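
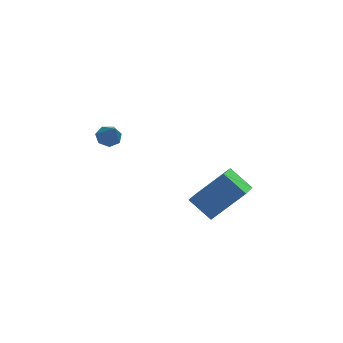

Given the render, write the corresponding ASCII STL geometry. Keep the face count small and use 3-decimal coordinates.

solid 
facet normal -0.732 -0.045 -0.679
outer loop
vertex -0.291 2.791 -1.425
vertex 0.281 4.237 -2.137
vertex 0.457 2.12 -2.187
endloop
endfacet
facet normal -0.335 -0.846 0.416
outer loop
vertex 1.819 2.203 -0.923
vertex -0.291 2.791 -1.425
vertex 0.457 2.12 -2.187
endloop
endfacet
facet normal -0.732 -0.045 -0.679
outer loop
vertex 0.457 2.12 -2.187
vertex 0.281 4.237 -2.137
vertex 1.028 3.566 -2.898
endloop
endfacet
facet normal 0.593 -0.532 -0.604
outer loop
vertex 1.028 3.566 -2.898
vertex 1.819 2.203 -0.923
vertex 0.457 2.12 -2.187
endloop
endfacet
facet normal -0.593 0.532 0.604
outer loop
vertex -0.291 2.791 -1.425
vertex 1.643 4.32 -0.873
vertex 0.281 4.237 -2.137
endloop
endfacet
facet normal -0.335 -0.845 0.417
outer loop
vertex 1.072 2.874 -0.162
vertex -0.291 2.791 -1.425
vertex 1.819 2.203 -0.923
endloop
endfacet
facet normal -0.593 0.532 0.605
outer loop
vertex 1.072 2.874 -0.162
vertex 1.643 4.32 -0.873
vertex -0.291 2.791 -1.425
endloop
endfacet
facet normal 0.335 0.845 -0.416
outer loop
vertex 0.281 4.237 -2.137
vertex 1.643 4.32 -0.873
vertex 1.028 3.566 -2.898
endloop
endfacet
facet normal 0.593 -0.532 -0.605
outer loop
vertex 2.391 3.649 -1.635
vertex 1.819 2.203 -0.923
vertex 1.028 3.566 -2.898
endloop
endfacet
facet normal 0.334 0.846 -0.416
outer loop
vertex 1.028 3.566 -2.898
vertex 1.643 4.32 -0.873
vertex 2.391 3.649 -1.635
endloop
endfacet
facet normal 0.732 0.045 0.679
outer loop
vertex 2.391 3.649 -1.635
vertex 1.072 2.874 -0.162
vertex 1.819 2.203 -0.923
endloop
endfacet
facet normal 0.732 0.045 0.679
outer loop
vertex 1.643 4.32 -0.873
vertex 1.072 2.874 -0.162
vertex 2.391 3.649 -1.635
endloop
endfacet
facet normal -0.112 0.644 -0.757
outer loop
vertex -2.967 2.418 2.362
vertex -3.344 2.65 2.615
vertex -2.845 2.751 2.627
endloop
endfacet
facet normal 0.928 -0.370 0.038
outer loop
vertex -2.967 2.418 2.362
vertex -2.845 2.751 2.627
vertex -3.216 1.91 3.485
endloop
endfacet
facet normal -0.112 0.644 -0.757
outer loop
vertex -2.845 2.751 2.627
vertex -3.344 2.65 2.615
vertex -3.098 3.008 2.883
endloop
endfacet
facet normal 0.796 0.223 0.563
outer loop
vertex -2.845 2.751 2.627
vertex -3.098 3.008 2.883
vertex -3.216 1.91 3.485
endloop
endfacet
facet normal -0.112 0.644 -0.757
outer loop
vertex -3.098 3.008 2.883
vertex -3.344 2.65 2.615
vertex -3.537 2.995 2.937
endloop
endfacet
facet normal 0.094 0.471 0.877
outer loop
vertex -3.098 3.008 2.883
vertex -3.537 2.995 2.937
vertex -3.216 1.91 3.485
endloop
endfacet
facet normal -0.112 0.644 -0.757
outer loop
vertex -3.537 2.995 2.937
vertex -3.344 2.65 2.615
vertex -3.831 2.723 2.749
endloop
endfacet
facet normal -0.645 0.184 0.742
outer loop
vertex -3.537 2.995 2.937
vertex -3.831 2.723 2.749
vertex -3.216 1.91 3.485
endloop
endfacet
facet normal -0.112 0.644 -0.757
outer loop
vertex -3.831 2.723 2.749
vertex -3.344 2.65 2.615
vertex -3.758 2.396 2.46
endloop
endfacet
facet normal -0.869 -0.423 0.259
outer loop
vertex -3.831 2.723 2.749
vertex -3.758 2.396 2.46
vertex -3.216 1.91 3.485
endloop
endfacet
facet normal -0.112 0.645 -0.756
outer loop
vertex -3.758 2.396 2.46
vertex -3.344 2.65 2.615
vertex -3.374 2.26 2.287
endloop
endfacet
facet normal -0.408 -0.889 -0.206
outer loop
vertex -3.758 2.396 2.46
vertex -3.374 2.26 2.287
vertex -3.216 1.91 3.485
endloop
endfacet
facet normal -0.111 0.645 -0.756
outer loop
vertex -3.374 2.26 2.287
vertex -3.344 2.65 2.615
vertex -2.967 2.418 2.362
endloop
endfacet
facet normal 0.393 -0.867 -0.305
outer loop
vertex -3.374 2.26 2.287
vertex -2.967 2.418 2.362
vertex -3.216 1.91 3.485
endloop
endfacet

endsolid


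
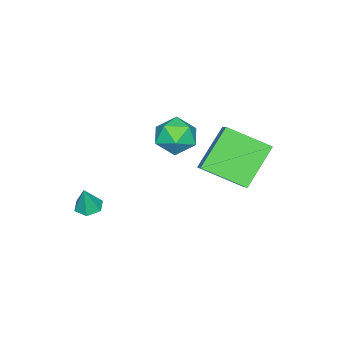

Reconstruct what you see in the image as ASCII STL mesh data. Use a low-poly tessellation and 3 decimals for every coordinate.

solid 
facet normal -0.274 -0.014 -0.962
outer loop
vertex 2.189 -0.601 -4.582
vertex 1.755 -0.267 -4.463
vertex 2.249 -0.045 -4.607
endloop
endfacet
facet normal 0.986 -0.101 0.131
outer loop
vertex 2.189 -0.601 -4.582
vertex 2.249 -0.045 -4.607
vertex 2.065 -0.253 -3.377
endloop
endfacet
facet normal -0.274 -0.014 -0.962
outer loop
vertex 2.249 -0.045 -4.607
vertex 1.755 -0.267 -4.463
vertex 1.815 0.289 -4.488
endloop
endfacet
facet normal 0.632 0.743 0.220
outer loop
vertex 2.249 -0.045 -4.607
vertex 1.815 0.289 -4.488
vertex 2.065 -0.253 -3.377
endloop
endfacet
facet normal -0.275 -0.014 -0.961
outer loop
vertex 1.815 0.289 -4.488
vertex 1.755 -0.267 -4.463
vertex 1.322 0.067 -4.344
endloop
endfacet
facet normal -0.245 0.848 0.469
outer loop
vertex 1.815 0.289 -4.488
vertex 1.322 0.067 -4.344
vertex 2.065 -0.253 -3.377
endloop
endfacet
facet normal -0.274 -0.012 -0.962
outer loop
vertex 1.322 0.067 -4.344
vertex 1.755 -0.267 -4.463
vertex 1.262 -0.49 -4.32
endloop
endfacet
facet normal -0.770 0.110 0.628
outer loop
vertex 1.322 0.067 -4.344
vertex 1.262 -0.49 -4.32
vertex 2.065 -0.253 -3.377
endloop
endfacet
facet normal -0.273 -0.013 -0.962
outer loop
vertex 1.262 -0.49 -4.32
vertex 1.755 -0.267 -4.463
vertex 1.696 -0.823 -4.439
endloop
endfacet
facet normal -0.415 -0.734 0.538
outer loop
vertex 1.262 -0.49 -4.32
vertex 1.696 -0.823 -4.439
vertex 2.065 -0.253 -3.377
endloop
endfacet
facet normal -0.273 -0.013 -0.962
outer loop
vertex 1.696 -0.823 -4.439
vertex 1.755 -0.267 -4.463
vertex 2.189 -0.601 -4.582
endloop
endfacet
facet normal 0.462 -0.838 0.290
outer loop
vertex 1.696 -0.823 -4.439
vertex 2.189 -0.601 -4.582
vertex 2.065 -0.253 -3.377
endloop
endfacet
facet normal -0.656 -0.500 -0.565
outer loop
vertex -1.89 2.2 -3.747
vertex -3.345 2.457 -2.283
vertex -2.437 3.862 -4.584
endloop
endfacet
facet normal 0.700 -0.124 -0.703
outer loop
vertex -1.755 4.383 -3.997
vertex -1.89 2.2 -3.747
vertex -2.437 3.862 -4.584
endloop
endfacet
facet normal -0.656 -0.500 -0.565
outer loop
vertex -2.437 3.862 -4.584
vertex -3.345 2.457 -2.283
vertex -3.893 4.12 -3.12
endloop
endfacet
facet normal -0.283 0.857 -0.432
outer loop
vertex -3.893 4.12 -3.12
vertex -1.755 4.383 -3.997
vertex -2.437 3.862 -4.584
endloop
endfacet
facet normal 0.283 -0.857 0.432
outer loop
vertex -1.89 2.2 -3.747
vertex -2.663 2.978 -1.696
vertex -3.345 2.457 -2.283
endloop
endfacet
facet normal 0.699 -0.124 -0.704
outer loop
vertex -1.207 2.72 -3.16
vertex -1.89 2.2 -3.747
vertex -1.755 4.383 -3.997
endloop
endfacet
facet normal 0.282 -0.857 0.431
outer loop
vertex -1.207 2.72 -3.16
vertex -2.663 2.978 -1.696
vertex -1.89 2.2 -3.747
endloop
endfacet
facet normal -0.700 0.123 0.704
outer loop
vertex -3.345 2.457 -2.283
vertex -2.663 2.978 -1.696
vertex -3.893 4.12 -3.12
endloop
endfacet
facet normal -0.282 0.857 -0.431
outer loop
vertex -3.21 4.64 -2.533
vertex -1.755 4.383 -3.997
vertex -3.893 4.12 -3.12
endloop
endfacet
facet normal -0.699 0.124 0.704
outer loop
vertex -3.893 4.12 -3.12
vertex -2.663 2.978 -1.696
vertex -3.21 4.64 -2.533
endloop
endfacet
facet normal 0.656 0.500 0.565
outer loop
vertex -3.21 4.64 -2.533
vertex -1.207 2.72 -3.16
vertex -1.755 4.383 -3.997
endloop
endfacet
facet normal 0.656 0.500 0.565
outer loop
vertex -2.663 2.978 -1.696
vertex -1.207 2.72 -3.16
vertex -3.21 4.64 -2.533
endloop
endfacet
facet normal -0.611 0.354 0.708
outer loop
vertex -3.68 1.14 -3.03
vertex -3.419 0.437 -2.453
vertex -2.941 1.254 -2.449
endloop
endfacet
facet normal -0.367 0.882 0.294
outer loop
vertex -3.68 1.14 -3.03
vertex -2.941 1.254 -2.449
vertex -2.896 1.57 -3.34
endloop
endfacet
facet normal -0.556 0.740 -0.379
outer loop
vertex -3.68 1.14 -3.03
vertex -2.896 1.57 -3.34
vertex -3.346 0.948 -3.894
endloop
endfacet
facet normal -0.916 0.124 -0.382
outer loop
vertex -3.68 1.14 -3.03
vertex -3.346 0.948 -3.894
vertex -3.669 0.248 -3.346
endloop
endfacet
facet normal -0.950 -0.115 0.290
outer loop
vertex -3.68 1.14 -3.03
vertex -3.669 0.248 -3.346
vertex -3.419 0.437 -2.453
endloop
endfacet
facet normal 0.346 0.879 0.329
outer loop
vertex -2.896 1.57 -3.34
vertex -2.941 1.254 -2.449
vertex -2.151 1.132 -2.954
endloop
endfacet
facet normal -0.050 0.024 0.998
outer loop
vertex -2.941 1.254 -2.449
vertex -3.419 0.437 -2.453
vertex -2.474 0.432 -2.406
endloop
endfacet
facet normal -0.598 -0.733 0.323
outer loop
vertex -3.419 0.437 -2.453
vertex -3.669 0.248 -3.346
vertex -2.924 -0.19 -2.96
endloop
endfacet
facet normal -0.542 -0.348 -0.765
outer loop
vertex -3.669 0.248 -3.346
vertex -3.346 0.948 -3.894
vertex -2.879 0.126 -3.851
endloop
endfacet
facet normal 0.041 0.648 -0.761
outer loop
vertex -3.346 0.948 -3.894
vertex -2.896 1.57 -3.34
vertex -2.401 0.943 -3.847
endloop
endfacet
facet normal 0.916 -0.124 0.382
outer loop
vertex -2.14 0.24 -3.27
vertex -2.151 1.132 -2.954
vertex -2.474 0.432 -2.406
endloop
endfacet
facet normal 0.556 -0.740 0.379
outer loop
vertex -2.14 0.24 -3.27
vertex -2.474 0.432 -2.406
vertex -2.924 -0.19 -2.96
endloop
endfacet
facet normal 0.367 -0.882 -0.294
outer loop
vertex -2.14 0.24 -3.27
vertex -2.924 -0.19 -2.96
vertex -2.879 0.126 -3.851
endloop
endfacet
facet normal 0.611 -0.354 -0.708
outer loop
vertex -2.14 0.24 -3.27
vertex -2.879 0.126 -3.851
vertex -2.401 0.943 -3.847
endloop
endfacet
facet normal 0.950 0.115 -0.290
outer loop
vertex -2.14 0.24 -3.27
vertex -2.401 0.943 -3.847
vertex -2.151 1.132 -2.954
endloop
endfacet
facet normal 0.542 0.348 0.765
outer loop
vertex -2.474 0.432 -2.406
vertex -2.151 1.132 -2.954
vertex -2.941 1.254 -2.449
endloop
endfacet
facet normal -0.041 -0.648 0.761
outer loop
vertex -2.924 -0.19 -2.96
vertex -2.474 0.432 -2.406
vertex -3.419 0.437 -2.453
endloop
endfacet
facet normal -0.346 -0.879 -0.329
outer loop
vertex -2.879 0.126 -3.851
vertex -2.924 -0.19 -2.96
vertex -3.669 0.248 -3.346
endloop
endfacet
facet normal 0.050 -0.024 -0.998
outer loop
vertex -2.401 0.943 -3.847
vertex -2.879 0.126 -3.851
vertex -3.346 0.948 -3.894
endloop
endfacet
facet normal 0.598 0.733 -0.323
outer loop
vertex -2.151 1.132 -2.954
vertex -2.401 0.943 -3.847
vertex -2.896 1.57 -3.34
endloop
endfacet

endsolid


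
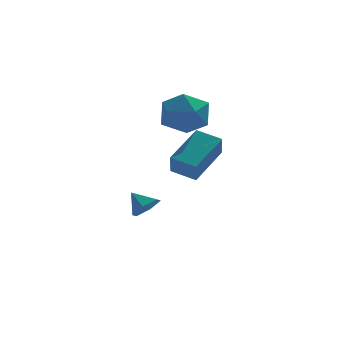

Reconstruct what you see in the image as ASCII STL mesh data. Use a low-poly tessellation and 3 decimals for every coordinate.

solid 
facet normal 0.430 0.279 0.859
outer loop
vertex 0.899 2.229 3.029
vertex 0.519 1.175 3.562
vertex 1.621 1.221 2.995
endloop
endfacet
facet normal 0.781 0.549 0.299
outer loop
vertex 0.899 2.229 3.029
vertex 1.621 1.221 2.995
vertex 1.505 1.935 1.987
endloop
endfacet
facet normal 0.322 0.944 -0.079
outer loop
vertex 0.899 2.229 3.029
vertex 1.505 1.935 1.987
vertex 0.33 2.331 1.931
endloop
endfacet
facet normal -0.313 0.917 0.248
outer loop
vertex 0.899 2.229 3.029
vertex 0.33 2.331 1.931
vertex -0.279 1.86 2.904
endloop
endfacet
facet normal -0.246 0.507 0.826
outer loop
vertex 0.899 2.229 3.029
vertex -0.279 1.86 2.904
vertex 0.519 1.175 3.562
endloop
endfacet
facet normal 0.994 0.005 -0.111
outer loop
vertex 1.505 1.935 1.987
vertex 1.621 1.221 2.995
vertex 1.499 0.7 1.876
endloop
endfacet
facet normal 0.427 -0.432 0.795
outer loop
vertex 1.621 1.221 2.995
vertex 0.519 1.175 3.562
vertex 0.89 0.229 2.849
endloop
endfacet
facet normal -0.667 -0.063 0.743
outer loop
vertex 0.519 1.175 3.562
vertex -0.279 1.86 2.904
vertex -0.285 0.625 2.793
endloop
endfacet
facet normal -0.776 0.600 -0.195
outer loop
vertex -0.279 1.86 2.904
vertex 0.33 2.331 1.931
vertex -0.401 1.339 1.785
endloop
endfacet
facet normal 0.251 0.643 -0.723
outer loop
vertex 0.33 2.331 1.931
vertex 1.505 1.935 1.987
vertex 0.701 1.385 1.218
endloop
endfacet
facet normal 0.313 -0.917 -0.248
outer loop
vertex 0.321 0.331 1.751
vertex 1.499 0.7 1.876
vertex 0.89 0.229 2.849
endloop
endfacet
facet normal -0.322 -0.944 0.079
outer loop
vertex 0.321 0.331 1.751
vertex 0.89 0.229 2.849
vertex -0.285 0.625 2.793
endloop
endfacet
facet normal -0.781 -0.549 -0.299
outer loop
vertex 0.321 0.331 1.751
vertex -0.285 0.625 2.793
vertex -0.401 1.339 1.785
endloop
endfacet
facet normal -0.430 -0.279 -0.859
outer loop
vertex 0.321 0.331 1.751
vertex -0.401 1.339 1.785
vertex 0.701 1.385 1.218
endloop
endfacet
facet normal 0.246 -0.507 -0.826
outer loop
vertex 0.321 0.331 1.751
vertex 0.701 1.385 1.218
vertex 1.499 0.7 1.876
endloop
endfacet
facet normal 0.776 -0.600 0.195
outer loop
vertex 0.89 0.229 2.849
vertex 1.499 0.7 1.876
vertex 1.621 1.221 2.995
endloop
endfacet
facet normal -0.251 -0.643 0.723
outer loop
vertex -0.285 0.625 2.793
vertex 0.89 0.229 2.849
vertex 0.519 1.175 3.562
endloop
endfacet
facet normal -0.994 -0.005 0.111
outer loop
vertex -0.401 1.339 1.785
vertex -0.285 0.625 2.793
vertex -0.279 1.86 2.904
endloop
endfacet
facet normal -0.427 0.432 -0.795
outer loop
vertex 0.701 1.385 1.218
vertex -0.401 1.339 1.785
vertex 0.33 2.331 1.931
endloop
endfacet
facet normal 0.667 0.063 -0.743
outer loop
vertex 1.499 0.7 1.876
vertex 0.701 1.385 1.218
vertex 1.505 1.935 1.987
endloop
endfacet
facet normal 0.541 -0.546 -0.640
outer loop
vertex -0.803 -0.274 -1.976
vertex -1.198 0.025 -2.565
vertex -0.556 0.37 -2.317
endloop
endfacet
facet normal 0.377 0.316 0.871
outer loop
vertex -0.803 -0.274 -1.976
vertex -0.556 0.37 -2.317
vertex -1.782 0.615 -1.875
endloop
endfacet
facet normal 0.541 -0.546 -0.640
outer loop
vertex -0.556 0.37 -2.317
vertex -1.198 0.025 -2.565
vertex -0.951 0.67 -2.906
endloop
endfacet
facet normal 0.283 0.918 0.277
outer loop
vertex -0.556 0.37 -2.317
vertex -0.951 0.67 -2.906
vertex -1.782 0.615 -1.875
endloop
endfacet
facet normal 0.542 -0.546 -0.639
outer loop
vertex -0.951 0.67 -2.906
vertex -1.198 0.025 -2.565
vertex -1.592 0.325 -3.155
endloop
endfacet
facet normal -0.378 0.889 -0.258
outer loop
vertex -0.951 0.67 -2.906
vertex -1.592 0.325 -3.155
vertex -1.782 0.615 -1.875
endloop
endfacet
facet normal 0.541 -0.546 -0.639
outer loop
vertex -1.592 0.325 -3.155
vertex -1.198 0.025 -2.565
vertex -1.84 -0.32 -2.814
endloop
endfacet
facet normal -0.945 0.258 -0.199
outer loop
vertex -1.592 0.325 -3.155
vertex -1.84 -0.32 -2.814
vertex -1.782 0.615 -1.875
endloop
endfacet
facet normal 0.541 -0.546 -0.639
outer loop
vertex -1.84 -0.32 -2.814
vertex -1.198 0.025 -2.565
vertex -1.445 -0.619 -2.224
endloop
endfacet
facet normal -0.851 -0.344 0.396
outer loop
vertex -1.84 -0.32 -2.814
vertex -1.445 -0.619 -2.224
vertex -1.782 0.615 -1.875
endloop
endfacet
facet normal 0.541 -0.546 -0.640
outer loop
vertex -1.445 -0.619 -2.224
vertex -1.198 0.025 -2.565
vertex -0.803 -0.274 -1.976
endloop
endfacet
facet normal -0.190 -0.315 0.930
outer loop
vertex -1.445 -0.619 -2.224
vertex -0.803 -0.274 -1.976
vertex -1.782 0.615 -1.875
endloop
endfacet
facet normal -0.793 0.550 0.261
outer loop
vertex -0.744 -3.947 1.807
vertex 0.509 -2.6 2.776
vertex -0.645 -3.352 0.852
endloop
endfacet
facet normal -0.602 -0.648 -0.466
outer loop
vertex 0.291 -4.0 0.544
vertex -0.744 -3.947 1.807
vertex -0.645 -3.352 0.852
endloop
endfacet
facet normal -0.793 0.550 0.261
outer loop
vertex -0.645 -3.352 0.852
vertex 0.509 -2.6 2.776
vertex 0.608 -2.004 1.821
endloop
endfacet
facet normal 0.087 0.527 -0.845
outer loop
vertex 0.608 -2.004 1.821
vertex 0.291 -4.0 0.544
vertex -0.645 -3.352 0.852
endloop
endfacet
facet normal -0.087 -0.527 0.845
outer loop
vertex -0.744 -3.947 1.807
vertex 1.445 -3.248 2.468
vertex 0.509 -2.6 2.776
endloop
endfacet
facet normal -0.603 -0.648 -0.467
outer loop
vertex 0.192 -4.596 1.499
vertex -0.744 -3.947 1.807
vertex 0.291 -4.0 0.544
endloop
endfacet
facet normal -0.087 -0.527 0.845
outer loop
vertex 0.192 -4.596 1.499
vertex 1.445 -3.248 2.468
vertex -0.744 -3.947 1.807
endloop
endfacet
facet normal 0.602 0.648 0.467
outer loop
vertex 0.509 -2.6 2.776
vertex 1.445 -3.248 2.468
vertex 0.608 -2.004 1.821
endloop
endfacet
facet normal 0.087 0.527 -0.845
outer loop
vertex 1.544 -2.653 1.513
vertex 0.291 -4.0 0.544
vertex 0.608 -2.004 1.821
endloop
endfacet
facet normal 0.603 0.648 0.466
outer loop
vertex 0.608 -2.004 1.821
vertex 1.445 -3.248 2.468
vertex 1.544 -2.653 1.513
endloop
endfacet
facet normal 0.793 -0.550 -0.261
outer loop
vertex 1.544 -2.653 1.513
vertex 0.192 -4.596 1.499
vertex 0.291 -4.0 0.544
endloop
endfacet
facet normal 0.793 -0.550 -0.261
outer loop
vertex 1.445 -3.248 2.468
vertex 0.192 -4.596 1.499
vertex 1.544 -2.653 1.513
endloop
endfacet

endsolid


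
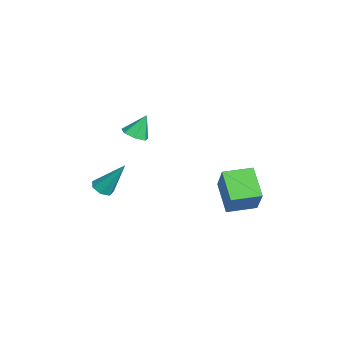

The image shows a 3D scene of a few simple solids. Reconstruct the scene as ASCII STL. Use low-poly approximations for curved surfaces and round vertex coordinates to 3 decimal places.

solid 
facet normal -0.596 -0.065 -0.800
outer loop
vertex 0.108 0.856 -0.5
vertex -0.146 2.271 -0.425
vertex 1.447 1.15 -1.522
endloop
endfacet
facet normal 0.177 -0.983 -0.051
outer loop
vertex 2.526 1.269 -0.075
vertex 0.108 0.856 -0.5
vertex 1.447 1.15 -1.522
endloop
endfacet
facet normal -0.597 -0.066 -0.800
outer loop
vertex 1.447 1.15 -1.522
vertex -0.146 2.271 -0.425
vertex 1.192 2.566 -1.448
endloop
endfacet
facet normal 0.783 0.172 -0.598
outer loop
vertex 1.192 2.566 -1.448
vertex 2.526 1.269 -0.075
vertex 1.447 1.15 -1.522
endloop
endfacet
facet normal -0.783 -0.172 0.598
outer loop
vertex 0.108 0.856 -0.5
vertex 0.933 2.39 1.022
vertex -0.146 2.271 -0.425
endloop
endfacet
facet normal 0.177 -0.983 -0.052
outer loop
vertex 1.188 0.974 0.948
vertex 0.108 0.856 -0.5
vertex 2.526 1.269 -0.075
endloop
endfacet
facet normal -0.783 -0.172 0.598
outer loop
vertex 1.188 0.974 0.948
vertex 0.933 2.39 1.022
vertex 0.108 0.856 -0.5
endloop
endfacet
facet normal -0.177 0.983 0.051
outer loop
vertex -0.146 2.271 -0.425
vertex 0.933 2.39 1.022
vertex 1.192 2.566 -1.448
endloop
endfacet
facet normal 0.783 0.172 -0.598
outer loop
vertex 2.272 2.684 -0.0
vertex 2.526 1.269 -0.075
vertex 1.192 2.566 -1.448
endloop
endfacet
facet normal -0.176 0.983 0.052
outer loop
vertex 1.192 2.566 -1.448
vertex 0.933 2.39 1.022
vertex 2.272 2.684 -0.0
endloop
endfacet
facet normal 0.597 0.065 0.800
outer loop
vertex 2.272 2.684 -0.0
vertex 1.188 0.974 0.948
vertex 2.526 1.269 -0.075
endloop
endfacet
facet normal 0.596 0.066 0.800
outer loop
vertex 0.933 2.39 1.022
vertex 1.188 0.974 0.948
vertex 2.272 2.684 -0.0
endloop
endfacet
facet normal 0.165 -0.442 -0.882
outer loop
vertex 0.28 -2.856 2.712
vertex -0.377 -2.836 2.579
vertex 0.092 -2.379 2.438
endloop
endfacet
facet normal 0.767 0.519 0.377
outer loop
vertex 0.28 -2.856 2.712
vertex 0.092 -2.379 2.438
vertex -0.583 -2.284 3.681
endloop
endfacet
facet normal 0.165 -0.441 -0.882
outer loop
vertex 0.092 -2.379 2.438
vertex -0.377 -2.836 2.579
vertex -0.448 -2.245 2.27
endloop
endfacet
facet normal 0.226 0.973 0.049
outer loop
vertex 0.092 -2.379 2.438
vertex -0.448 -2.245 2.27
vertex -0.583 -2.284 3.681
endloop
endfacet
facet normal 0.165 -0.441 -0.882
outer loop
vertex -0.448 -2.245 2.27
vertex -0.377 -2.836 2.579
vertex -0.935 -2.557 2.335
endloop
endfacet
facet normal -0.542 0.840 -0.029
outer loop
vertex -0.448 -2.245 2.27
vertex -0.935 -2.557 2.335
vertex -0.583 -2.284 3.681
endloop
endfacet
facet normal 0.165 -0.441 -0.882
outer loop
vertex -0.935 -2.557 2.335
vertex -0.377 -2.836 2.579
vertex -1.001 -3.078 2.583
endloop
endfacet
facet normal -0.954 0.219 0.205
outer loop
vertex -0.935 -2.557 2.335
vertex -1.001 -3.078 2.583
vertex -0.583 -2.284 3.681
endloop
endfacet
facet normal 0.165 -0.441 -0.882
outer loop
vertex -1.001 -3.078 2.583
vertex -0.377 -2.836 2.579
vertex -0.598 -3.417 2.828
endloop
endfacet
facet normal -0.703 -0.422 0.573
outer loop
vertex -1.001 -3.078 2.583
vertex -0.598 -3.417 2.828
vertex -0.583 -2.284 3.681
endloop
endfacet
facet normal 0.165 -0.441 -0.882
outer loop
vertex -0.598 -3.417 2.828
vertex -0.377 -2.836 2.579
vertex -0.027 -3.318 2.885
endloop
endfacet
facet normal 0.025 -0.601 0.799
outer loop
vertex -0.598 -3.417 2.828
vertex -0.027 -3.318 2.885
vertex -0.583 -2.284 3.681
endloop
endfacet
facet normal 0.165 -0.440 -0.883
outer loop
vertex -0.027 -3.318 2.885
vertex -0.377 -2.836 2.579
vertex 0.28 -2.856 2.712
endloop
endfacet
facet normal 0.678 -0.184 0.712
outer loop
vertex -0.027 -3.318 2.885
vertex 0.28 -2.856 2.712
vertex -0.583 -2.284 3.681
endloop
endfacet
facet normal -0.155 -0.529 -0.835
outer loop
vertex 0.926 -4.016 -0.594
vertex 0.52 -4.328 -0.321
vertex 0.457 -3.836 -0.621
endloop
endfacet
facet normal 0.356 0.881 -0.311
outer loop
vertex 0.926 -4.016 -0.594
vertex 0.457 -3.836 -0.621
vertex 0.82 -3.312 1.281
endloop
endfacet
facet normal -0.155 -0.529 -0.834
outer loop
vertex 0.457 -3.836 -0.621
vertex 0.52 -4.328 -0.321
vertex 0.035 -4.026 -0.422
endloop
endfacet
facet normal -0.464 0.873 -0.152
outer loop
vertex 0.457 -3.836 -0.621
vertex 0.035 -4.026 -0.422
vertex 0.82 -3.312 1.281
endloop
endfacet
facet normal -0.156 -0.530 -0.834
outer loop
vertex 0.035 -4.026 -0.422
vertex 0.52 -4.328 -0.321
vertex -0.02 -4.444 -0.146
endloop
endfacet
facet normal -0.906 0.309 0.288
outer loop
vertex 0.035 -4.026 -0.422
vertex -0.02 -4.444 -0.146
vertex 0.82 -3.312 1.281
endloop
endfacet
facet normal -0.157 -0.528 -0.834
outer loop
vertex -0.02 -4.444 -0.146
vertex 0.52 -4.328 -0.321
vertex 0.331 -4.774 -0.003
endloop
endfacet
facet normal -0.633 -0.381 0.674
outer loop
vertex -0.02 -4.444 -0.146
vertex 0.331 -4.774 -0.003
vertex 0.82 -3.312 1.281
endloop
endfacet
facet normal -0.154 -0.530 -0.834
outer loop
vertex 0.331 -4.774 -0.003
vertex 0.52 -4.328 -0.321
vertex 0.825 -4.768 -0.098
endloop
endfacet
facet normal 0.146 -0.680 0.718
outer loop
vertex 0.331 -4.774 -0.003
vertex 0.825 -4.768 -0.098
vertex 0.82 -3.312 1.281
endloop
endfacet
facet normal -0.156 -0.530 -0.833
outer loop
vertex 0.825 -4.768 -0.098
vertex 0.52 -4.328 -0.321
vertex 1.09 -4.431 -0.362
endloop
endfacet
facet normal 0.848 -0.363 0.387
outer loop
vertex 0.825 -4.768 -0.098
vertex 1.09 -4.431 -0.362
vertex 0.82 -3.312 1.281
endloop
endfacet
facet normal -0.155 -0.528 -0.835
outer loop
vertex 1.09 -4.431 -0.362
vertex 0.52 -4.328 -0.321
vertex 0.926 -4.016 -0.594
endloop
endfacet
facet normal 0.941 0.332 -0.071
outer loop
vertex 1.09 -4.431 -0.362
vertex 0.926 -4.016 -0.594
vertex 0.82 -3.312 1.281
endloop
endfacet

endsolid


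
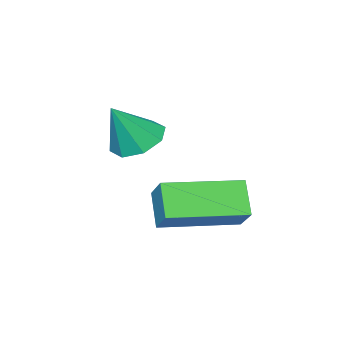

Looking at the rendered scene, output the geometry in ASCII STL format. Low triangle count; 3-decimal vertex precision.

solid 
facet normal -0.517 0.112 -0.848
outer loop
vertex -2.824 -1.32 -0.355
vertex -3.245 -1.979 -0.185
vertex -3.329 -1.198 -0.031
endloop
endfacet
facet normal 0.438 0.816 0.376
outer loop
vertex -2.824 -1.32 -0.355
vertex -3.329 -1.198 -0.031
vertex -2.495 -2.141 1.045
endloop
endfacet
facet normal -0.518 0.112 -0.848
outer loop
vertex -3.329 -1.198 -0.031
vertex -3.245 -1.979 -0.185
vertex -3.785 -1.534 0.203
endloop
endfacet
facet normal -0.141 0.688 0.712
outer loop
vertex -3.329 -1.198 -0.031
vertex -3.785 -1.534 0.203
vertex -2.495 -2.141 1.045
endloop
endfacet
facet normal -0.517 0.112 -0.848
outer loop
vertex -3.785 -1.534 0.203
vertex -3.245 -1.979 -0.185
vertex -3.924 -2.13 0.209
endloop
endfacet
facet normal -0.500 0.125 0.857
outer loop
vertex -3.785 -1.534 0.203
vertex -3.924 -2.13 0.209
vertex -2.495 -2.141 1.045
endloop
endfacet
facet normal -0.517 0.112 -0.849
outer loop
vertex -3.924 -2.13 0.209
vertex -3.245 -1.979 -0.185
vertex -3.666 -2.638 -0.015
endloop
endfacet
facet normal -0.429 -0.538 0.726
outer loop
vertex -3.924 -2.13 0.209
vertex -3.666 -2.638 -0.015
vertex -2.495 -2.141 1.045
endloop
endfacet
facet normal -0.518 0.112 -0.848
outer loop
vertex -3.666 -2.638 -0.015
vertex -3.245 -1.979 -0.185
vertex -3.161 -2.759 -0.339
endloop
endfacet
facet normal 0.033 -0.918 0.394
outer loop
vertex -3.666 -2.638 -0.015
vertex -3.161 -2.759 -0.339
vertex -2.495 -2.141 1.045
endloop
endfacet
facet normal -0.517 0.112 -0.848
outer loop
vertex -3.161 -2.759 -0.339
vertex -3.245 -1.979 -0.185
vertex -2.705 -2.424 -0.573
endloop
endfacet
facet normal 0.610 -0.790 0.059
outer loop
vertex -3.161 -2.759 -0.339
vertex -2.705 -2.424 -0.573
vertex -2.495 -2.141 1.045
endloop
endfacet
facet normal -0.517 0.113 -0.849
outer loop
vertex -2.705 -2.424 -0.573
vertex -3.245 -1.979 -0.185
vertex -2.565 -1.828 -0.579
endloop
endfacet
facet normal 0.970 -0.229 -0.086
outer loop
vertex -2.705 -2.424 -0.573
vertex -2.565 -1.828 -0.579
vertex -2.495 -2.141 1.045
endloop
endfacet
facet normal -0.517 0.111 -0.849
outer loop
vertex -2.565 -1.828 -0.579
vertex -3.245 -1.979 -0.185
vertex -2.824 -1.32 -0.355
endloop
endfacet
facet normal 0.898 0.438 0.046
outer loop
vertex -2.565 -1.828 -0.579
vertex -2.824 -1.32 -0.355
vertex -2.495 -2.141 1.045
endloop
endfacet
facet normal -0.854 0.517 -0.062
outer loop
vertex -4.635 0.059 -1.776
vertex -4.262 0.758 -1.087
vertex -4.205 0.668 -2.626
endloop
endfacet
facet normal -0.355 -0.666 -0.656
outer loop
vertex -2.378 -0.438 -2.493
vertex -4.635 0.059 -1.776
vertex -4.205 0.668 -2.626
endloop
endfacet
facet normal -0.854 0.516 -0.062
outer loop
vertex -4.205 0.668 -2.626
vertex -4.262 0.758 -1.087
vertex -3.833 1.367 -1.936
endloop
endfacet
facet normal 0.381 0.539 -0.751
outer loop
vertex -3.833 1.367 -1.936
vertex -2.378 -0.438 -2.493
vertex -4.205 0.668 -2.626
endloop
endfacet
facet normal -0.381 -0.538 0.752
outer loop
vertex -4.635 0.059 -1.776
vertex -2.435 -0.348 -0.954
vertex -4.262 0.758 -1.087
endloop
endfacet
facet normal -0.355 -0.665 -0.657
outer loop
vertex -2.807 -1.047 -1.644
vertex -4.635 0.059 -1.776
vertex -2.378 -0.438 -2.493
endloop
endfacet
facet normal -0.380 -0.539 0.751
outer loop
vertex -2.807 -1.047 -1.644
vertex -2.435 -0.348 -0.954
vertex -4.635 0.059 -1.776
endloop
endfacet
facet normal 0.355 0.665 0.657
outer loop
vertex -4.262 0.758 -1.087
vertex -2.435 -0.348 -0.954
vertex -3.833 1.367 -1.936
endloop
endfacet
facet normal 0.380 0.538 -0.752
outer loop
vertex -2.005 0.261 -1.804
vertex -2.378 -0.438 -2.493
vertex -3.833 1.367 -1.936
endloop
endfacet
facet normal 0.355 0.665 0.656
outer loop
vertex -3.833 1.367 -1.936
vertex -2.435 -0.348 -0.954
vertex -2.005 0.261 -1.804
endloop
endfacet
facet normal 0.854 -0.516 0.061
outer loop
vertex -2.005 0.261 -1.804
vertex -2.807 -1.047 -1.644
vertex -2.378 -0.438 -2.493
endloop
endfacet
facet normal 0.854 -0.516 0.062
outer loop
vertex -2.435 -0.348 -0.954
vertex -2.807 -1.047 -1.644
vertex -2.005 0.261 -1.804
endloop
endfacet

endsolid


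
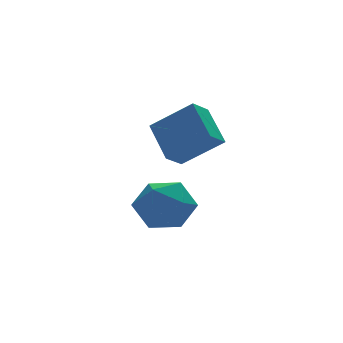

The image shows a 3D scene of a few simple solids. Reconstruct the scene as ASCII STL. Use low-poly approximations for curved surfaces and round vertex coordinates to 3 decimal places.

solid 
facet normal -0.705 0.298 0.644
outer loop
vertex -2.608 2.214 -0.599
vertex -2.106 1.617 0.227
vertex -1.811 2.699 0.049
endloop
endfacet
facet normal -0.595 0.792 0.139
outer loop
vertex -2.608 2.214 -0.599
vertex -1.811 2.699 0.049
vertex -1.824 2.886 -1.071
endloop
endfacet
facet normal -0.718 0.489 -0.496
outer loop
vertex -2.608 2.214 -0.599
vertex -1.824 2.886 -1.071
vertex -2.127 1.92 -1.585
endloop
endfacet
facet normal -0.903 -0.191 -0.384
outer loop
vertex -2.608 2.214 -0.599
vertex -2.127 1.92 -1.585
vertex -2.302 1.135 -0.783
endloop
endfacet
facet normal -0.895 -0.309 0.321
outer loop
vertex -2.608 2.214 -0.599
vertex -2.302 1.135 -0.783
vertex -2.106 1.617 0.227
endloop
endfacet
facet normal 0.092 0.982 0.163
outer loop
vertex -1.824 2.886 -1.071
vertex -1.811 2.699 0.049
vertex -0.838 2.705 -0.537
endloop
endfacet
facet normal -0.085 0.184 0.979
outer loop
vertex -1.811 2.699 0.049
vertex -2.106 1.617 0.227
vertex -1.013 1.92 0.265
endloop
endfacet
facet normal -0.394 -0.797 0.457
outer loop
vertex -2.106 1.617 0.227
vertex -2.302 1.135 -0.783
vertex -1.316 0.954 -0.249
endloop
endfacet
facet normal -0.407 -0.607 -0.683
outer loop
vertex -2.302 1.135 -0.783
vertex -2.127 1.92 -1.585
vertex -1.329 1.141 -1.369
endloop
endfacet
facet normal -0.107 0.493 -0.864
outer loop
vertex -2.127 1.92 -1.585
vertex -1.824 2.886 -1.071
vertex -1.034 2.223 -1.547
endloop
endfacet
facet normal 0.903 0.191 0.384
outer loop
vertex -0.532 1.626 -0.721
vertex -0.838 2.705 -0.537
vertex -1.013 1.92 0.265
endloop
endfacet
facet normal 0.718 -0.489 0.496
outer loop
vertex -0.532 1.626 -0.721
vertex -1.013 1.92 0.265
vertex -1.316 0.954 -0.249
endloop
endfacet
facet normal 0.595 -0.792 -0.139
outer loop
vertex -0.532 1.626 -0.721
vertex -1.316 0.954 -0.249
vertex -1.329 1.141 -1.369
endloop
endfacet
facet normal 0.705 -0.298 -0.644
outer loop
vertex -0.532 1.626 -0.721
vertex -1.329 1.141 -1.369
vertex -1.034 2.223 -1.547
endloop
endfacet
facet normal 0.895 0.309 -0.321
outer loop
vertex -0.532 1.626 -0.721
vertex -1.034 2.223 -1.547
vertex -0.838 2.705 -0.537
endloop
endfacet
facet normal 0.407 0.607 0.683
outer loop
vertex -1.013 1.92 0.265
vertex -0.838 2.705 -0.537
vertex -1.811 2.699 0.049
endloop
endfacet
facet normal 0.107 -0.493 0.864
outer loop
vertex -1.316 0.954 -0.249
vertex -1.013 1.92 0.265
vertex -2.106 1.617 0.227
endloop
endfacet
facet normal -0.092 -0.982 -0.163
outer loop
vertex -1.329 1.141 -1.369
vertex -1.316 0.954 -0.249
vertex -2.302 1.135 -0.783
endloop
endfacet
facet normal 0.085 -0.184 -0.979
outer loop
vertex -1.034 2.223 -1.547
vertex -1.329 1.141 -1.369
vertex -2.127 1.92 -1.585
endloop
endfacet
facet normal 0.394 0.797 -0.457
outer loop
vertex -0.838 2.705 -0.537
vertex -1.034 2.223 -1.547
vertex -1.824 2.886 -1.071
endloop
endfacet
facet normal -0.660 0.446 -0.604
outer loop
vertex -1.84 2.527 2.692
vertex -1.149 2.9 2.213
vertex -1.819 1.211 1.697
endloop
endfacet
facet normal -0.751 -0.406 0.520
outer loop
vertex -0.651 0.42 2.767
vertex -1.84 2.527 2.692
vertex -1.819 1.211 1.697
endloop
endfacet
facet normal -0.660 0.446 -0.604
outer loop
vertex -1.819 1.211 1.697
vertex -1.149 2.9 2.213
vertex -1.128 1.584 1.218
endloop
endfacet
facet normal 0.012 -0.798 -0.603
outer loop
vertex -1.128 1.584 1.218
vertex -0.651 0.42 2.767
vertex -1.819 1.211 1.697
endloop
endfacet
facet normal -0.012 0.798 0.603
outer loop
vertex -1.84 2.527 2.692
vertex 0.019 2.109 3.283
vertex -1.149 2.9 2.213
endloop
endfacet
facet normal -0.751 -0.406 0.520
outer loop
vertex -0.672 1.736 3.762
vertex -1.84 2.527 2.692
vertex -0.651 0.42 2.767
endloop
endfacet
facet normal -0.012 0.798 0.603
outer loop
vertex -0.672 1.736 3.762
vertex 0.019 2.109 3.283
vertex -1.84 2.527 2.692
endloop
endfacet
facet normal 0.751 0.406 -0.520
outer loop
vertex -1.149 2.9 2.213
vertex 0.019 2.109 3.283
vertex -1.128 1.584 1.218
endloop
endfacet
facet normal 0.012 -0.798 -0.603
outer loop
vertex 0.04 0.793 2.288
vertex -0.651 0.42 2.767
vertex -1.128 1.584 1.218
endloop
endfacet
facet normal 0.751 0.406 -0.520
outer loop
vertex -1.128 1.584 1.218
vertex 0.019 2.109 3.283
vertex 0.04 0.793 2.288
endloop
endfacet
facet normal 0.660 -0.446 0.604
outer loop
vertex 0.04 0.793 2.288
vertex -0.672 1.736 3.762
vertex -0.651 0.42 2.767
endloop
endfacet
facet normal 0.660 -0.446 0.604
outer loop
vertex 0.019 2.109 3.283
vertex -0.672 1.736 3.762
vertex 0.04 0.793 2.288
endloop
endfacet

endsolid


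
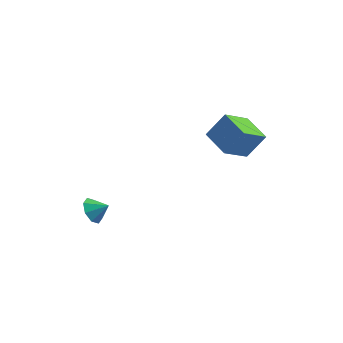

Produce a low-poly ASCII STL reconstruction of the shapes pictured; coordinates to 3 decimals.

solid 
facet normal -0.721 0.660 0.209
outer loop
vertex 2.666 1.908 3.111
vertex 3.569 3.247 2.0
vertex 1.782 1.374 1.748
endloop
endfacet
facet normal -0.461 -0.683 0.567
outer loop
vertex 3.051 0.213 1.38
vertex 2.666 1.908 3.111
vertex 1.782 1.374 1.748
endloop
endfacet
facet normal -0.721 0.660 0.210
outer loop
vertex 1.782 1.374 1.748
vertex 3.569 3.247 2.0
vertex 2.684 2.713 0.638
endloop
endfacet
facet normal -0.517 -0.312 -0.797
outer loop
vertex 2.684 2.713 0.638
vertex 3.051 0.213 1.38
vertex 1.782 1.374 1.748
endloop
endfacet
facet normal 0.517 0.313 0.797
outer loop
vertex 2.666 1.908 3.111
vertex 4.838 2.086 1.632
vertex 3.569 3.247 2.0
endloop
endfacet
facet normal -0.460 -0.683 0.567
outer loop
vertex 3.936 0.747 2.742
vertex 2.666 1.908 3.111
vertex 3.051 0.213 1.38
endloop
endfacet
facet normal 0.517 0.312 0.797
outer loop
vertex 3.936 0.747 2.742
vertex 4.838 2.086 1.632
vertex 2.666 1.908 3.111
endloop
endfacet
facet normal 0.460 0.683 -0.567
outer loop
vertex 3.569 3.247 2.0
vertex 4.838 2.086 1.632
vertex 2.684 2.713 0.638
endloop
endfacet
facet normal -0.517 -0.312 -0.797
outer loop
vertex 3.954 1.552 0.269
vertex 3.051 0.213 1.38
vertex 2.684 2.713 0.638
endloop
endfacet
facet normal 0.460 0.684 -0.566
outer loop
vertex 2.684 2.713 0.638
vertex 4.838 2.086 1.632
vertex 3.954 1.552 0.269
endloop
endfacet
facet normal 0.721 -0.660 -0.210
outer loop
vertex 3.954 1.552 0.269
vertex 3.936 0.747 2.742
vertex 3.051 0.213 1.38
endloop
endfacet
facet normal 0.722 -0.660 -0.210
outer loop
vertex 4.838 2.086 1.632
vertex 3.936 0.747 2.742
vertex 3.954 1.552 0.269
endloop
endfacet
facet normal -0.836 -0.069 -0.544
outer loop
vertex -3.043 -2.206 -3.7
vertex -3.476 -1.785 -3.088
vertex -3.038 -1.554 -3.79
endloop
endfacet
facet normal 0.947 -0.051 -0.318
outer loop
vertex -3.043 -2.206 -3.7
vertex -3.038 -1.554 -3.79
vertex -2.624 -1.715 -2.532
endloop
endfacet
facet normal -0.836 -0.068 -0.544
outer loop
vertex -3.038 -1.554 -3.79
vertex -3.476 -1.785 -3.088
vertex -3.289 -1.037 -3.469
endloop
endfacet
facet normal 0.825 0.527 -0.204
outer loop
vertex -3.038 -1.554 -3.79
vertex -3.289 -1.037 -3.469
vertex -2.624 -1.715 -2.532
endloop
endfacet
facet normal -0.836 -0.069 -0.545
outer loop
vertex -3.289 -1.037 -3.469
vertex -3.476 -1.785 -3.088
vertex -3.65 -0.959 -2.925
endloop
endfacet
facet normal 0.520 0.824 0.227
outer loop
vertex -3.289 -1.037 -3.469
vertex -3.65 -0.959 -2.925
vertex -2.624 -1.715 -2.532
endloop
endfacet
facet normal -0.835 -0.068 -0.545
outer loop
vertex -3.65 -0.959 -2.925
vertex -3.476 -1.785 -3.088
vertex -3.91 -1.364 -2.476
endloop
endfacet
facet normal 0.212 0.662 0.719
outer loop
vertex -3.65 -0.959 -2.925
vertex -3.91 -1.364 -2.476
vertex -2.624 -1.715 -2.532
endloop
endfacet
facet normal -0.836 -0.070 -0.545
outer loop
vertex -3.91 -1.364 -2.476
vertex -3.476 -1.785 -3.088
vertex -3.915 -2.016 -2.385
endloop
endfacet
facet normal 0.080 0.137 0.987
outer loop
vertex -3.91 -1.364 -2.476
vertex -3.915 -2.016 -2.385
vertex -2.624 -1.715 -2.532
endloop
endfacet
facet normal -0.836 -0.069 -0.545
outer loop
vertex -3.915 -2.016 -2.385
vertex -3.476 -1.785 -3.088
vertex -3.663 -2.533 -2.706
endloop
endfacet
facet normal 0.203 -0.443 0.873
outer loop
vertex -3.915 -2.016 -2.385
vertex -3.663 -2.533 -2.706
vertex -2.624 -1.715 -2.532
endloop
endfacet
facet normal -0.836 -0.069 -0.544
outer loop
vertex -3.663 -2.533 -2.706
vertex -3.476 -1.785 -3.088
vertex -3.302 -2.611 -3.251
endloop
endfacet
facet normal 0.508 -0.739 0.442
outer loop
vertex -3.663 -2.533 -2.706
vertex -3.302 -2.611 -3.251
vertex -2.624 -1.715 -2.532
endloop
endfacet
facet normal -0.836 -0.069 -0.544
outer loop
vertex -3.302 -2.611 -3.251
vertex -3.476 -1.785 -3.088
vertex -3.043 -2.206 -3.7
endloop
endfacet
facet normal 0.815 -0.577 -0.050
outer loop
vertex -3.302 -2.611 -3.251
vertex -3.043 -2.206 -3.7
vertex -2.624 -1.715 -2.532
endloop
endfacet

endsolid


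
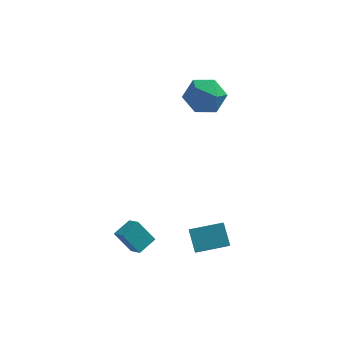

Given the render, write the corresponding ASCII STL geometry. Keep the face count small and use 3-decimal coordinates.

solid 
facet normal 0.061 0.819 -0.571
outer loop
vertex 1.49 3.594 1.264
vertex 0.387 3.945 1.649
vertex 1.385 4.294 2.257
endloop
endfacet
facet normal 0.709 0.609 -0.355
outer loop
vertex 1.49 3.594 1.264
vertex 1.385 4.294 2.257
vertex 2.176 3.367 2.246
endloop
endfacet
facet normal 0.812 -0.060 -0.581
outer loop
vertex 1.49 3.594 1.264
vertex 2.176 3.367 2.246
vertex 1.668 2.444 1.632
endloop
endfacet
facet normal 0.228 -0.265 -0.937
outer loop
vertex 1.49 3.594 1.264
vertex 1.668 2.444 1.632
vertex 0.562 2.802 1.262
endloop
endfacet
facet normal -0.236 0.279 -0.931
outer loop
vertex 1.49 3.594 1.264
vertex 0.562 2.802 1.262
vertex 0.387 3.945 1.649
endloop
endfacet
facet normal 0.712 0.604 0.358
outer loop
vertex 2.176 3.367 2.246
vertex 1.385 4.294 2.257
vertex 1.498 3.578 3.238
endloop
endfacet
facet normal -0.335 0.942 0.008
outer loop
vertex 1.385 4.294 2.257
vertex 0.387 3.945 1.649
vertex 0.392 3.936 2.868
endloop
endfacet
facet normal -0.817 0.069 -0.573
outer loop
vertex 0.387 3.945 1.649
vertex 0.562 2.802 1.262
vertex -0.116 3.013 2.254
endloop
endfacet
facet normal -0.067 -0.810 -0.583
outer loop
vertex 0.562 2.802 1.262
vertex 1.668 2.444 1.632
vertex 0.675 2.086 2.243
endloop
endfacet
facet normal 0.878 -0.479 -0.007
outer loop
vertex 1.668 2.444 1.632
vertex 2.176 3.367 2.246
vertex 1.673 2.435 2.851
endloop
endfacet
facet normal -0.228 0.265 0.937
outer loop
vertex 0.57 2.786 3.236
vertex 1.498 3.578 3.238
vertex 0.392 3.936 2.868
endloop
endfacet
facet normal -0.812 0.060 0.581
outer loop
vertex 0.57 2.786 3.236
vertex 0.392 3.936 2.868
vertex -0.116 3.013 2.254
endloop
endfacet
facet normal -0.709 -0.609 0.355
outer loop
vertex 0.57 2.786 3.236
vertex -0.116 3.013 2.254
vertex 0.675 2.086 2.243
endloop
endfacet
facet normal -0.061 -0.819 0.571
outer loop
vertex 0.57 2.786 3.236
vertex 0.675 2.086 2.243
vertex 1.673 2.435 2.851
endloop
endfacet
facet normal 0.236 -0.279 0.931
outer loop
vertex 0.57 2.786 3.236
vertex 1.673 2.435 2.851
vertex 1.498 3.578 3.238
endloop
endfacet
facet normal 0.067 0.810 0.583
outer loop
vertex 0.392 3.936 2.868
vertex 1.498 3.578 3.238
vertex 1.385 4.294 2.257
endloop
endfacet
facet normal -0.878 0.479 0.007
outer loop
vertex -0.116 3.013 2.254
vertex 0.392 3.936 2.868
vertex 0.387 3.945 1.649
endloop
endfacet
facet normal -0.712 -0.604 -0.358
outer loop
vertex 0.675 2.086 2.243
vertex -0.116 3.013 2.254
vertex 0.562 2.802 1.262
endloop
endfacet
facet normal 0.335 -0.942 -0.008
outer loop
vertex 1.673 2.435 2.851
vertex 0.675 2.086 2.243
vertex 1.668 2.444 1.632
endloop
endfacet
facet normal 0.817 -0.069 0.573
outer loop
vertex 1.498 3.578 3.238
vertex 1.673 2.435 2.851
vertex 2.176 3.367 2.246
endloop
endfacet
facet normal -0.961 -0.206 -0.185
outer loop
vertex 1.008 -4.109 -3.585
vertex 0.637 -3.181 -2.692
vertex 0.991 -2.899 -4.849
endloop
endfacet
facet normal 0.277 -0.692 -0.666
outer loop
vertex 2.663 -2.539 -4.528
vertex 1.008 -4.109 -3.585
vertex 0.991 -2.899 -4.849
endloop
endfacet
facet normal -0.961 -0.207 -0.185
outer loop
vertex 0.991 -2.899 -4.849
vertex 0.637 -3.181 -2.692
vertex 0.62 -1.971 -3.957
endloop
endfacet
facet normal -0.010 0.691 -0.723
outer loop
vertex 0.62 -1.971 -3.957
vertex 2.663 -2.539 -4.528
vertex 0.991 -2.899 -4.849
endloop
endfacet
facet normal 0.010 -0.691 0.723
outer loop
vertex 1.008 -4.109 -3.585
vertex 2.309 -2.821 -2.371
vertex 0.637 -3.181 -2.692
endloop
endfacet
facet normal 0.277 -0.692 -0.666
outer loop
vertex 2.68 -3.749 -3.263
vertex 1.008 -4.109 -3.585
vertex 2.663 -2.539 -4.528
endloop
endfacet
facet normal 0.010 -0.691 0.723
outer loop
vertex 2.68 -3.749 -3.263
vertex 2.309 -2.821 -2.371
vertex 1.008 -4.109 -3.585
endloop
endfacet
facet normal -0.277 0.693 0.666
outer loop
vertex 0.637 -3.181 -2.692
vertex 2.309 -2.821 -2.371
vertex 0.62 -1.971 -3.957
endloop
endfacet
facet normal -0.010 0.691 -0.722
outer loop
vertex 2.292 -1.611 -3.635
vertex 2.663 -2.539 -4.528
vertex 0.62 -1.971 -3.957
endloop
endfacet
facet normal -0.277 0.692 0.666
outer loop
vertex 0.62 -1.971 -3.957
vertex 2.309 -2.821 -2.371
vertex 2.292 -1.611 -3.635
endloop
endfacet
facet normal 0.961 0.206 0.185
outer loop
vertex 2.292 -1.611 -3.635
vertex 2.68 -3.749 -3.263
vertex 2.663 -2.539 -4.528
endloop
endfacet
facet normal 0.961 0.207 0.185
outer loop
vertex 2.309 -2.821 -2.371
vertex 2.68 -3.749 -3.263
vertex 2.292 -1.611 -3.635
endloop
endfacet
facet normal -0.625 -0.716 -0.311
outer loop
vertex -2.603 -3.414 -3.169
vertex -3.106 -2.714 -3.769
vertex -1.734 -3.707 -4.24
endloop
endfacet
facet normal 0.479 -0.667 0.571
outer loop
vertex -1.034 -2.906 -3.891
vertex -2.603 -3.414 -3.169
vertex -1.734 -3.707 -4.24
endloop
endfacet
facet normal -0.625 -0.716 -0.311
outer loop
vertex -1.734 -3.707 -4.24
vertex -3.106 -2.714 -3.769
vertex -2.237 -3.007 -4.84
endloop
endfacet
facet normal 0.617 -0.208 -0.759
outer loop
vertex -2.237 -3.007 -4.84
vertex -1.034 -2.906 -3.891
vertex -1.734 -3.707 -4.24
endloop
endfacet
facet normal -0.617 0.208 0.759
outer loop
vertex -2.603 -3.414 -3.169
vertex -2.406 -1.913 -3.42
vertex -3.106 -2.714 -3.769
endloop
endfacet
facet normal 0.479 -0.667 0.571
outer loop
vertex -1.903 -2.613 -2.82
vertex -2.603 -3.414 -3.169
vertex -1.034 -2.906 -3.891
endloop
endfacet
facet normal -0.617 0.208 0.759
outer loop
vertex -1.903 -2.613 -2.82
vertex -2.406 -1.913 -3.42
vertex -2.603 -3.414 -3.169
endloop
endfacet
facet normal -0.479 0.667 -0.571
outer loop
vertex -3.106 -2.714 -3.769
vertex -2.406 -1.913 -3.42
vertex -2.237 -3.007 -4.84
endloop
endfacet
facet normal 0.617 -0.208 -0.759
outer loop
vertex -1.537 -2.206 -4.491
vertex -1.034 -2.906 -3.891
vertex -2.237 -3.007 -4.84
endloop
endfacet
facet normal -0.479 0.667 -0.571
outer loop
vertex -2.237 -3.007 -4.84
vertex -2.406 -1.913 -3.42
vertex -1.537 -2.206 -4.491
endloop
endfacet
facet normal 0.625 0.716 0.311
outer loop
vertex -1.537 -2.206 -4.491
vertex -1.903 -2.613 -2.82
vertex -1.034 -2.906 -3.891
endloop
endfacet
facet normal 0.625 0.716 0.311
outer loop
vertex -2.406 -1.913 -3.42
vertex -1.903 -2.613 -2.82
vertex -1.537 -2.206 -4.491
endloop
endfacet

endsolid


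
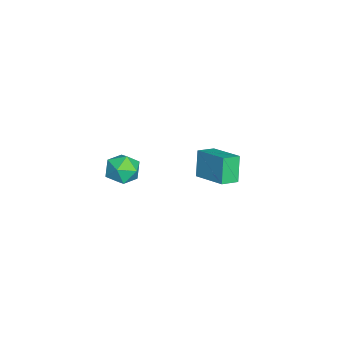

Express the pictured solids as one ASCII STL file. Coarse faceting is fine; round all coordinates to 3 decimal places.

solid 
facet normal 0.511 0.350 0.785
outer loop
vertex 3.048 -0.755 2.107
vertex 2.475 -1.295 2.721
vertex 3.315 -1.686 2.348
endloop
endfacet
facet normal 0.926 0.318 0.204
outer loop
vertex 3.048 -0.755 2.107
vertex 3.315 -1.686 2.348
vertex 3.413 -1.367 1.407
endloop
endfacet
facet normal 0.624 0.720 -0.304
outer loop
vertex 3.048 -0.755 2.107
vertex 3.413 -1.367 1.407
vertex 2.633 -0.779 1.198
endloop
endfacet
facet normal 0.025 0.999 -0.038
outer loop
vertex 3.048 -0.755 2.107
vertex 2.633 -0.779 1.198
vertex 2.054 -0.734 2.011
endloop
endfacet
facet normal -0.045 0.771 0.636
outer loop
vertex 3.048 -0.755 2.107
vertex 2.054 -0.734 2.011
vertex 2.475 -1.295 2.721
endloop
endfacet
facet normal 0.934 -0.357 -0.024
outer loop
vertex 3.413 -1.367 1.407
vertex 3.315 -1.686 2.348
vertex 3.066 -2.286 1.589
endloop
endfacet
facet normal 0.264 -0.305 0.915
outer loop
vertex 3.315 -1.686 2.348
vertex 2.475 -1.295 2.721
vertex 2.487 -2.241 2.402
endloop
endfacet
facet normal -0.637 0.374 0.674
outer loop
vertex 2.475 -1.295 2.721
vertex 2.054 -0.734 2.011
vertex 1.707 -1.653 2.193
endloop
endfacet
facet normal -0.525 0.743 -0.415
outer loop
vertex 2.054 -0.734 2.011
vertex 2.633 -0.779 1.198
vertex 1.805 -1.334 1.252
endloop
endfacet
facet normal 0.446 0.291 -0.846
outer loop
vertex 2.633 -0.779 1.198
vertex 3.413 -1.367 1.407
vertex 2.645 -1.725 0.879
endloop
endfacet
facet normal -0.025 -0.999 0.038
outer loop
vertex 2.072 -2.265 1.493
vertex 3.066 -2.286 1.589
vertex 2.487 -2.241 2.402
endloop
endfacet
facet normal -0.624 -0.720 0.304
outer loop
vertex 2.072 -2.265 1.493
vertex 2.487 -2.241 2.402
vertex 1.707 -1.653 2.193
endloop
endfacet
facet normal -0.926 -0.318 -0.204
outer loop
vertex 2.072 -2.265 1.493
vertex 1.707 -1.653 2.193
vertex 1.805 -1.334 1.252
endloop
endfacet
facet normal -0.511 -0.350 -0.785
outer loop
vertex 2.072 -2.265 1.493
vertex 1.805 -1.334 1.252
vertex 2.645 -1.725 0.879
endloop
endfacet
facet normal 0.045 -0.771 -0.636
outer loop
vertex 2.072 -2.265 1.493
vertex 2.645 -1.725 0.879
vertex 3.066 -2.286 1.589
endloop
endfacet
facet normal 0.525 -0.743 0.415
outer loop
vertex 2.487 -2.241 2.402
vertex 3.066 -2.286 1.589
vertex 3.315 -1.686 2.348
endloop
endfacet
facet normal -0.446 -0.291 0.846
outer loop
vertex 1.707 -1.653 2.193
vertex 2.487 -2.241 2.402
vertex 2.475 -1.295 2.721
endloop
endfacet
facet normal -0.934 0.357 0.024
outer loop
vertex 1.805 -1.334 1.252
vertex 1.707 -1.653 2.193
vertex 2.054 -0.734 2.011
endloop
endfacet
facet normal -0.264 0.305 -0.915
outer loop
vertex 2.645 -1.725 0.879
vertex 1.805 -1.334 1.252
vertex 2.633 -0.779 1.198
endloop
endfacet
facet normal 0.637 -0.374 -0.674
outer loop
vertex 3.066 -2.286 1.589
vertex 2.645 -1.725 0.879
vertex 3.413 -1.367 1.407
endloop
endfacet
facet normal -0.672 -0.677 -0.302
outer loop
vertex -4.434 1.637 -2.245
vertex -5.112 2.454 -2.568
vertex -3.725 1.618 -3.779
endloop
endfacet
facet normal 0.611 -0.736 0.291
outer loop
vertex -2.288 3.066 -3.132
vertex -4.434 1.637 -2.245
vertex -3.725 1.618 -3.779
endloop
endfacet
facet normal -0.672 -0.676 -0.303
outer loop
vertex -3.725 1.618 -3.779
vertex -5.112 2.454 -2.568
vertex -4.403 2.436 -4.102
endloop
endfacet
facet normal 0.419 -0.011 -0.908
outer loop
vertex -4.403 2.436 -4.102
vertex -2.288 3.066 -3.132
vertex -3.725 1.618 -3.779
endloop
endfacet
facet normal -0.419 0.011 0.908
outer loop
vertex -4.434 1.637 -2.245
vertex -3.675 3.902 -1.921
vertex -5.112 2.454 -2.568
endloop
endfacet
facet normal 0.611 -0.737 0.291
outer loop
vertex -2.997 3.084 -1.598
vertex -4.434 1.637 -2.245
vertex -2.288 3.066 -3.132
endloop
endfacet
facet normal -0.419 0.011 0.908
outer loop
vertex -2.997 3.084 -1.598
vertex -3.675 3.902 -1.921
vertex -4.434 1.637 -2.245
endloop
endfacet
facet normal -0.611 0.736 -0.291
outer loop
vertex -5.112 2.454 -2.568
vertex -3.675 3.902 -1.921
vertex -4.403 2.436 -4.102
endloop
endfacet
facet normal 0.419 -0.011 -0.908
outer loop
vertex -2.966 3.883 -3.455
vertex -2.288 3.066 -3.132
vertex -4.403 2.436 -4.102
endloop
endfacet
facet normal -0.610 0.737 -0.291
outer loop
vertex -4.403 2.436 -4.102
vertex -3.675 3.902 -1.921
vertex -2.966 3.883 -3.455
endloop
endfacet
facet normal 0.671 0.677 0.302
outer loop
vertex -2.966 3.883 -3.455
vertex -2.997 3.084 -1.598
vertex -2.288 3.066 -3.132
endloop
endfacet
facet normal 0.672 0.676 0.302
outer loop
vertex -3.675 3.902 -1.921
vertex -2.997 3.084 -1.598
vertex -2.966 3.883 -3.455
endloop
endfacet

endsolid


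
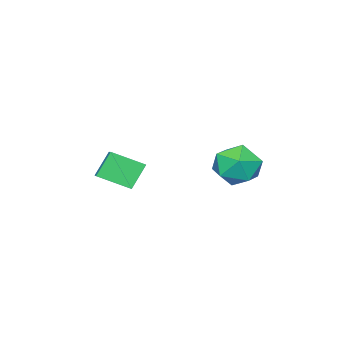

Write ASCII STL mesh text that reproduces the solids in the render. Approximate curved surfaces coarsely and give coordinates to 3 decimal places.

solid 
facet normal -0.563 0.076 0.823
outer loop
vertex 2.371 0.063 2.806
vertex 1.696 1.065 2.252
vertex 1.452 -0.857 2.263
endloop
endfacet
facet normal 0.508 -0.754 0.417
outer loop
vertex 2.104 -0.945 1.308
vertex 2.371 0.063 2.806
vertex 1.452 -0.857 2.263
endloop
endfacet
facet normal -0.563 0.076 0.823
outer loop
vertex 1.452 -0.857 2.263
vertex 1.696 1.065 2.252
vertex 0.776 0.145 1.708
endloop
endfacet
facet normal -0.652 -0.653 -0.385
outer loop
vertex 0.776 0.145 1.708
vertex 2.104 -0.945 1.308
vertex 1.452 -0.857 2.263
endloop
endfacet
facet normal 0.652 0.653 0.385
outer loop
vertex 2.371 0.063 2.806
vertex 2.348 0.977 1.297
vertex 1.696 1.065 2.252
endloop
endfacet
facet normal 0.508 -0.754 0.417
outer loop
vertex 3.024 -0.025 1.852
vertex 2.371 0.063 2.806
vertex 2.104 -0.945 1.308
endloop
endfacet
facet normal 0.652 0.653 0.386
outer loop
vertex 3.024 -0.025 1.852
vertex 2.348 0.977 1.297
vertex 2.371 0.063 2.806
endloop
endfacet
facet normal -0.508 0.754 -0.416
outer loop
vertex 1.696 1.065 2.252
vertex 2.348 0.977 1.297
vertex 0.776 0.145 1.708
endloop
endfacet
facet normal -0.652 -0.653 -0.386
outer loop
vertex 1.429 0.057 0.754
vertex 2.104 -0.945 1.308
vertex 0.776 0.145 1.708
endloop
endfacet
facet normal -0.508 0.754 -0.417
outer loop
vertex 0.776 0.145 1.708
vertex 2.348 0.977 1.297
vertex 1.429 0.057 0.754
endloop
endfacet
facet normal 0.563 -0.076 -0.823
outer loop
vertex 1.429 0.057 0.754
vertex 3.024 -0.025 1.852
vertex 2.104 -0.945 1.308
endloop
endfacet
facet normal 0.563 -0.076 -0.823
outer loop
vertex 2.348 0.977 1.297
vertex 3.024 -0.025 1.852
vertex 1.429 0.057 0.754
endloop
endfacet
facet normal 0.261 0.947 0.187
outer loop
vertex -1.495 3.016 0.962
vertex -2.212 3.071 1.685
vertex -1.269 2.764 1.925
endloop
endfacet
facet normal 0.821 0.569 -0.044
outer loop
vertex -1.495 3.016 0.962
vertex -1.269 2.764 1.925
vertex -0.917 2.197 1.153
endloop
endfacet
facet normal 0.660 0.306 -0.686
outer loop
vertex -1.495 3.016 0.962
vertex -0.917 2.197 1.153
vertex -1.642 2.154 0.437
endloop
endfacet
facet normal -0.000 0.520 -0.854
outer loop
vertex -1.495 3.016 0.962
vertex -1.642 2.154 0.437
vertex -2.443 2.694 0.766
endloop
endfacet
facet normal -0.246 0.917 -0.314
outer loop
vertex -1.495 3.016 0.962
vertex -2.443 2.694 0.766
vertex -2.212 3.071 1.685
endloop
endfacet
facet normal 0.915 0.020 0.403
outer loop
vertex -0.917 2.197 1.153
vertex -1.269 2.764 1.925
vertex -1.277 1.746 1.994
endloop
endfacet
facet normal 0.008 0.632 0.775
outer loop
vertex -1.269 2.764 1.925
vertex -2.212 3.071 1.685
vertex -2.078 2.286 2.323
endloop
endfacet
facet normal -0.812 0.583 -0.035
outer loop
vertex -2.212 3.071 1.685
vertex -2.443 2.694 0.766
vertex -2.803 2.243 1.607
endloop
endfacet
facet normal -0.413 -0.058 -0.909
outer loop
vertex -2.443 2.694 0.766
vertex -1.642 2.154 0.437
vertex -2.451 1.676 0.835
endloop
endfacet
facet normal 0.654 -0.407 -0.638
outer loop
vertex -1.642 2.154 0.437
vertex -0.917 2.197 1.153
vertex -1.508 1.369 1.075
endloop
endfacet
facet normal 0.000 -0.520 0.854
outer loop
vertex -2.225 1.424 1.798
vertex -1.277 1.746 1.994
vertex -2.078 2.286 2.323
endloop
endfacet
facet normal -0.660 -0.306 0.686
outer loop
vertex -2.225 1.424 1.798
vertex -2.078 2.286 2.323
vertex -2.803 2.243 1.607
endloop
endfacet
facet normal -0.821 -0.569 0.044
outer loop
vertex -2.225 1.424 1.798
vertex -2.803 2.243 1.607
vertex -2.451 1.676 0.835
endloop
endfacet
facet normal -0.261 -0.947 -0.187
outer loop
vertex -2.225 1.424 1.798
vertex -2.451 1.676 0.835
vertex -1.508 1.369 1.075
endloop
endfacet
facet normal 0.246 -0.917 0.314
outer loop
vertex -2.225 1.424 1.798
vertex -1.508 1.369 1.075
vertex -1.277 1.746 1.994
endloop
endfacet
facet normal 0.413 0.058 0.909
outer loop
vertex -2.078 2.286 2.323
vertex -1.277 1.746 1.994
vertex -1.269 2.764 1.925
endloop
endfacet
facet normal -0.654 0.407 0.638
outer loop
vertex -2.803 2.243 1.607
vertex -2.078 2.286 2.323
vertex -2.212 3.071 1.685
endloop
endfacet
facet normal -0.915 -0.020 -0.403
outer loop
vertex -2.451 1.676 0.835
vertex -2.803 2.243 1.607
vertex -2.443 2.694 0.766
endloop
endfacet
facet normal -0.008 -0.632 -0.775
outer loop
vertex -1.508 1.369 1.075
vertex -2.451 1.676 0.835
vertex -1.642 2.154 0.437
endloop
endfacet
facet normal 0.812 -0.583 0.035
outer loop
vertex -1.277 1.746 1.994
vertex -1.508 1.369 1.075
vertex -0.917 2.197 1.153
endloop
endfacet

endsolid


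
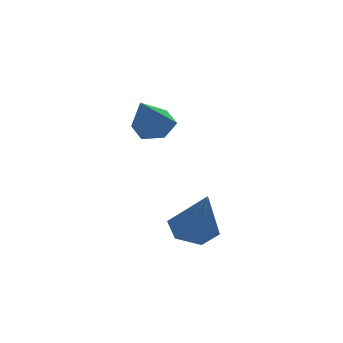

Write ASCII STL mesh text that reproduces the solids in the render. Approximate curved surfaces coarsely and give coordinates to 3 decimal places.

solid 
facet normal -0.112 0.502 -0.857
outer loop
vertex 3.65 2.052 -0.5
vertex 3.024 1.605 -0.68
vertex 2.927 2.276 -0.274
endloop
endfacet
facet normal 0.402 0.597 0.694
outer loop
vertex 3.65 2.052 -0.5
vertex 2.927 2.276 -0.274
vertex 3.236 0.655 0.94
endloop
endfacet
facet normal -0.112 0.502 -0.857
outer loop
vertex 2.927 2.276 -0.274
vertex 3.024 1.605 -0.68
vertex 2.301 1.829 -0.454
endloop
endfacet
facet normal -0.525 0.444 0.726
outer loop
vertex 2.927 2.276 -0.274
vertex 2.301 1.829 -0.454
vertex 3.236 0.655 0.94
endloop
endfacet
facet normal -0.112 0.502 -0.857
outer loop
vertex 2.301 1.829 -0.454
vertex 3.024 1.605 -0.68
vertex 2.398 1.158 -0.86
endloop
endfacet
facet normal -0.889 -0.324 0.323
outer loop
vertex 2.301 1.829 -0.454
vertex 2.398 1.158 -0.86
vertex 3.236 0.655 0.94
endloop
endfacet
facet normal -0.112 0.502 -0.857
outer loop
vertex 2.398 1.158 -0.86
vertex 3.024 1.605 -0.68
vertex 3.121 0.934 -1.086
endloop
endfacet
facet normal -0.326 -0.939 -0.111
outer loop
vertex 2.398 1.158 -0.86
vertex 3.121 0.934 -1.086
vertex 3.236 0.655 0.94
endloop
endfacet
facet normal -0.112 0.502 -0.857
outer loop
vertex 3.121 0.934 -1.086
vertex 3.024 1.605 -0.68
vertex 3.747 1.381 -0.906
endloop
endfacet
facet normal 0.602 -0.786 -0.142
outer loop
vertex 3.121 0.934 -1.086
vertex 3.747 1.381 -0.906
vertex 3.236 0.655 0.94
endloop
endfacet
facet normal -0.112 0.502 -0.857
outer loop
vertex 3.747 1.381 -0.906
vertex 3.024 1.605 -0.68
vertex 3.65 2.052 -0.5
endloop
endfacet
facet normal 0.965 -0.018 0.260
outer loop
vertex 3.747 1.381 -0.906
vertex 3.65 2.052 -0.5
vertex 3.236 0.655 0.94
endloop
endfacet
facet normal 0.347 0.557 -0.755
outer loop
vertex 2.791 4.492 2.998
vertex 2.351 4.171 2.559
vertex 2.149 4.751 2.894
endloop
endfacet
facet normal 0.062 0.501 0.863
outer loop
vertex 2.791 4.492 2.998
vertex 2.149 4.751 2.894
vertex 1.789 3.269 3.781
endloop
endfacet
facet normal 0.349 0.557 -0.754
outer loop
vertex 2.149 4.751 2.894
vertex 2.351 4.171 2.559
vertex 1.71 4.43 2.454
endloop
endfacet
facet normal -0.774 0.453 0.442
outer loop
vertex 2.149 4.751 2.894
vertex 1.71 4.43 2.454
vertex 1.789 3.269 3.781
endloop
endfacet
facet normal 0.349 0.557 -0.754
outer loop
vertex 1.71 4.43 2.454
vertex 2.351 4.171 2.559
vertex 1.912 3.85 2.119
endloop
endfacet
facet normal -0.957 -0.243 -0.156
outer loop
vertex 1.71 4.43 2.454
vertex 1.912 3.85 2.119
vertex 1.789 3.269 3.781
endloop
endfacet
facet normal 0.349 0.557 -0.754
outer loop
vertex 1.912 3.85 2.119
vertex 2.351 4.171 2.559
vertex 2.553 3.591 2.224
endloop
endfacet
facet normal -0.305 -0.892 -0.334
outer loop
vertex 1.912 3.85 2.119
vertex 2.553 3.591 2.224
vertex 1.789 3.269 3.781
endloop
endfacet
facet normal 0.347 0.557 -0.755
outer loop
vertex 2.553 3.591 2.224
vertex 2.351 4.171 2.559
vertex 2.993 3.912 2.663
endloop
endfacet
facet normal 0.530 -0.844 0.086
outer loop
vertex 2.553 3.591 2.224
vertex 2.993 3.912 2.663
vertex 1.789 3.269 3.781
endloop
endfacet
facet normal 0.347 0.557 -0.755
outer loop
vertex 2.993 3.912 2.663
vertex 2.351 4.171 2.559
vertex 2.791 4.492 2.998
endloop
endfacet
facet normal 0.714 -0.147 0.685
outer loop
vertex 2.993 3.912 2.663
vertex 2.791 4.492 2.998
vertex 1.789 3.269 3.781
endloop
endfacet

endsolid


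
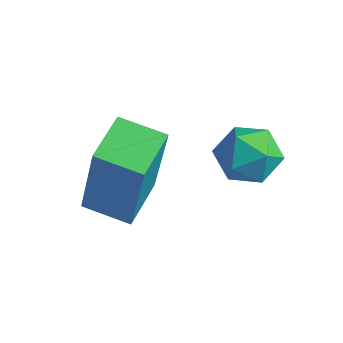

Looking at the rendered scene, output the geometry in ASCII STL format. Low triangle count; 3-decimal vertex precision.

solid 
facet normal -0.730 -0.284 0.621
outer loop
vertex -1.9 1.114 1.526
vertex -1.838 0.461 1.3
vertex -1.462 0.677 1.841
endloop
endfacet
facet normal -0.370 0.270 0.889
outer loop
vertex -1.9 1.114 1.526
vertex -1.462 0.677 1.841
vertex -1.271 1.334 1.721
endloop
endfacet
facet normal -0.413 0.808 0.421
outer loop
vertex -1.9 1.114 1.526
vertex -1.271 1.334 1.721
vertex -1.529 1.523 1.105
endloop
endfacet
facet normal -0.800 0.584 -0.137
outer loop
vertex -1.9 1.114 1.526
vertex -1.529 1.523 1.105
vertex -1.879 0.983 0.845
endloop
endfacet
facet normal -0.996 -0.090 -0.013
outer loop
vertex -1.9 1.114 1.526
vertex -1.879 0.983 0.845
vertex -1.838 0.461 1.3
endloop
endfacet
facet normal 0.316 0.081 0.945
outer loop
vertex -1.271 1.334 1.721
vertex -1.462 0.677 1.841
vertex -0.821 0.817 1.615
endloop
endfacet
facet normal -0.267 -0.816 0.512
outer loop
vertex -1.462 0.677 1.841
vertex -1.838 0.461 1.3
vertex -1.171 0.277 1.355
endloop
endfacet
facet normal -0.697 -0.502 -0.513
outer loop
vertex -1.838 0.461 1.3
vertex -1.879 0.983 0.845
vertex -1.429 0.466 0.739
endloop
endfacet
facet normal -0.380 0.590 -0.713
outer loop
vertex -1.879 0.983 0.845
vertex -1.529 1.523 1.105
vertex -1.238 1.123 0.619
endloop
endfacet
facet normal 0.247 0.951 0.188
outer loop
vertex -1.529 1.523 1.105
vertex -1.271 1.334 1.721
vertex -0.862 1.339 1.16
endloop
endfacet
facet normal 0.800 -0.584 0.137
outer loop
vertex -0.8 0.686 0.934
vertex -0.821 0.817 1.615
vertex -1.171 0.277 1.355
endloop
endfacet
facet normal 0.413 -0.808 -0.421
outer loop
vertex -0.8 0.686 0.934
vertex -1.171 0.277 1.355
vertex -1.429 0.466 0.739
endloop
endfacet
facet normal 0.370 -0.270 -0.889
outer loop
vertex -0.8 0.686 0.934
vertex -1.429 0.466 0.739
vertex -1.238 1.123 0.619
endloop
endfacet
facet normal 0.730 0.284 -0.621
outer loop
vertex -0.8 0.686 0.934
vertex -1.238 1.123 0.619
vertex -0.862 1.339 1.16
endloop
endfacet
facet normal 0.996 0.090 0.013
outer loop
vertex -0.8 0.686 0.934
vertex -0.862 1.339 1.16
vertex -0.821 0.817 1.615
endloop
endfacet
facet normal 0.380 -0.590 0.713
outer loop
vertex -1.171 0.277 1.355
vertex -0.821 0.817 1.615
vertex -1.462 0.677 1.841
endloop
endfacet
facet normal -0.247 -0.951 -0.188
outer loop
vertex -1.429 0.466 0.739
vertex -1.171 0.277 1.355
vertex -1.838 0.461 1.3
endloop
endfacet
facet normal -0.316 -0.081 -0.945
outer loop
vertex -1.238 1.123 0.619
vertex -1.429 0.466 0.739
vertex -1.879 0.983 0.845
endloop
endfacet
facet normal 0.267 0.816 -0.512
outer loop
vertex -0.862 1.339 1.16
vertex -1.238 1.123 0.619
vertex -1.529 1.523 1.105
endloop
endfacet
facet normal 0.697 0.502 0.513
outer loop
vertex -0.821 0.817 1.615
vertex -0.862 1.339 1.16
vertex -1.271 1.334 1.721
endloop
endfacet
facet normal -0.892 -0.404 0.205
outer loop
vertex -2.847 -1.528 1.839
vertex -3.259 -0.525 2.022
vertex -3.373 -1.379 -0.158
endloop
endfacet
facet normal 0.375 -0.912 -0.167
outer loop
vertex -2.481 -0.975 -0.362
vertex -2.847 -1.528 1.839
vertex -3.373 -1.379 -0.158
endloop
endfacet
facet normal -0.892 -0.404 0.205
outer loop
vertex -3.373 -1.379 -0.158
vertex -3.259 -0.525 2.022
vertex -3.785 -0.376 0.026
endloop
endfacet
facet normal -0.254 0.073 -0.965
outer loop
vertex -3.785 -0.376 0.026
vertex -2.481 -0.975 -0.362
vertex -3.373 -1.379 -0.158
endloop
endfacet
facet normal 0.253 -0.072 0.965
outer loop
vertex -2.847 -1.528 1.839
vertex -2.367 -0.121 1.818
vertex -3.259 -0.525 2.022
endloop
endfacet
facet normal 0.375 -0.912 -0.167
outer loop
vertex -1.955 -1.124 1.634
vertex -2.847 -1.528 1.839
vertex -2.481 -0.975 -0.362
endloop
endfacet
facet normal 0.254 -0.072 0.964
outer loop
vertex -1.955 -1.124 1.634
vertex -2.367 -0.121 1.818
vertex -2.847 -1.528 1.839
endloop
endfacet
facet normal -0.375 0.912 0.167
outer loop
vertex -3.259 -0.525 2.022
vertex -2.367 -0.121 1.818
vertex -3.785 -0.376 0.026
endloop
endfacet
facet normal -0.254 0.072 -0.965
outer loop
vertex -2.893 0.028 -0.179
vertex -2.481 -0.975 -0.362
vertex -3.785 -0.376 0.026
endloop
endfacet
facet normal -0.375 0.912 0.167
outer loop
vertex -3.785 -0.376 0.026
vertex -2.367 -0.121 1.818
vertex -2.893 0.028 -0.179
endloop
endfacet
facet normal 0.892 0.404 -0.205
outer loop
vertex -2.893 0.028 -0.179
vertex -1.955 -1.124 1.634
vertex -2.481 -0.975 -0.362
endloop
endfacet
facet normal 0.892 0.404 -0.205
outer loop
vertex -2.367 -0.121 1.818
vertex -1.955 -1.124 1.634
vertex -2.893 0.028 -0.179
endloop
endfacet

endsolid


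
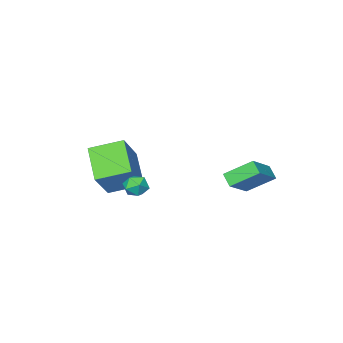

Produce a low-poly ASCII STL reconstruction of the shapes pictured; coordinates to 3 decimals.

solid 
facet normal -0.602 -0.358 -0.714
outer loop
vertex 0.847 -3.094 -1.026
vertex -0.401 -2.052 -0.496
vertex 1.501 -1.664 -2.295
endloop
endfacet
facet normal 0.730 -0.609 -0.310
outer loop
vertex 2.741 -0.928 -0.824
vertex 0.847 -3.094 -1.026
vertex 1.501 -1.664 -2.295
endloop
endfacet
facet normal -0.602 -0.358 -0.714
outer loop
vertex 1.501 -1.664 -2.295
vertex -0.401 -2.052 -0.496
vertex 0.253 -0.623 -1.764
endloop
endfacet
facet normal 0.324 0.708 -0.627
outer loop
vertex 0.253 -0.623 -1.764
vertex 2.741 -0.928 -0.824
vertex 1.501 -1.664 -2.295
endloop
endfacet
facet normal -0.324 -0.708 0.628
outer loop
vertex 0.847 -3.094 -1.026
vertex 0.839 -1.316 0.975
vertex -0.401 -2.052 -0.496
endloop
endfacet
facet normal 0.730 -0.609 -0.310
outer loop
vertex 2.087 -2.357 0.444
vertex 0.847 -3.094 -1.026
vertex 2.741 -0.928 -0.824
endloop
endfacet
facet normal -0.323 -0.708 0.628
outer loop
vertex 2.087 -2.357 0.444
vertex 0.839 -1.316 0.975
vertex 0.847 -3.094 -1.026
endloop
endfacet
facet normal -0.730 0.609 0.310
outer loop
vertex -0.401 -2.052 -0.496
vertex 0.839 -1.316 0.975
vertex 0.253 -0.623 -1.764
endloop
endfacet
facet normal 0.324 0.708 -0.628
outer loop
vertex 1.493 0.114 -0.294
vertex 2.741 -0.928 -0.824
vertex 0.253 -0.623 -1.764
endloop
endfacet
facet normal -0.730 0.609 0.310
outer loop
vertex 0.253 -0.623 -1.764
vertex 0.839 -1.316 0.975
vertex 1.493 0.114 -0.294
endloop
endfacet
facet normal 0.602 0.358 0.714
outer loop
vertex 1.493 0.114 -0.294
vertex 2.087 -2.357 0.444
vertex 2.741 -0.928 -0.824
endloop
endfacet
facet normal 0.602 0.358 0.714
outer loop
vertex 0.839 -1.316 0.975
vertex 2.087 -2.357 0.444
vertex 1.493 0.114 -0.294
endloop
endfacet
facet normal -0.801 -0.292 -0.522
outer loop
vertex -3.853 1.174 -1.92
vertex -4.788 2.122 -1.015
vertex -3.738 1.777 -2.433
endloop
endfacet
facet normal 0.581 -0.589 -0.562
outer loop
vertex -2.312 2.298 -1.505
vertex -3.853 1.174 -1.92
vertex -3.738 1.777 -2.433
endloop
endfacet
facet normal -0.801 -0.293 -0.522
outer loop
vertex -3.738 1.777 -2.433
vertex -4.788 2.122 -1.015
vertex -4.674 2.725 -1.529
endloop
endfacet
facet normal 0.143 0.753 -0.642
outer loop
vertex -4.674 2.725 -1.529
vertex -2.312 2.298 -1.505
vertex -3.738 1.777 -2.433
endloop
endfacet
facet normal -0.143 -0.753 0.642
outer loop
vertex -3.853 1.174 -1.92
vertex -3.362 2.643 -0.087
vertex -4.788 2.122 -1.015
endloop
endfacet
facet normal 0.581 -0.589 -0.562
outer loop
vertex -2.426 1.695 -0.991
vertex -3.853 1.174 -1.92
vertex -2.312 2.298 -1.505
endloop
endfacet
facet normal -0.143 -0.753 0.642
outer loop
vertex -2.426 1.695 -0.991
vertex -3.362 2.643 -0.087
vertex -3.853 1.174 -1.92
endloop
endfacet
facet normal -0.581 0.589 0.562
outer loop
vertex -4.788 2.122 -1.015
vertex -3.362 2.643 -0.087
vertex -4.674 2.725 -1.529
endloop
endfacet
facet normal 0.143 0.753 -0.642
outer loop
vertex -3.247 3.246 -0.6
vertex -2.312 2.298 -1.505
vertex -4.674 2.725 -1.529
endloop
endfacet
facet normal -0.581 0.589 0.562
outer loop
vertex -4.674 2.725 -1.529
vertex -3.362 2.643 -0.087
vertex -3.247 3.246 -0.6
endloop
endfacet
facet normal 0.802 0.293 0.521
outer loop
vertex -3.247 3.246 -0.6
vertex -2.426 1.695 -0.991
vertex -2.312 2.298 -1.505
endloop
endfacet
facet normal 0.801 0.292 0.523
outer loop
vertex -3.362 2.643 -0.087
vertex -2.426 1.695 -0.991
vertex -3.247 3.246 -0.6
endloop
endfacet
facet normal -0.703 -0.710 0.039
outer loop
vertex 1.037 0.571 -0.944
vertex 1.456 0.141 -1.223
vertex 1.433 0.2 -0.564
endloop
endfacet
facet normal -0.781 -0.246 0.574
outer loop
vertex 1.037 0.571 -0.944
vertex 1.433 0.2 -0.564
vertex 1.338 0.84 -0.419
endloop
endfacet
facet normal -0.868 0.403 0.291
outer loop
vertex 1.037 0.571 -0.944
vertex 1.338 0.84 -0.419
vertex 1.303 1.176 -0.989
endloop
endfacet
facet normal -0.842 0.339 -0.419
outer loop
vertex 1.037 0.571 -0.944
vertex 1.303 1.176 -0.989
vertex 1.376 0.744 -1.486
endloop
endfacet
facet normal -0.740 -0.349 -0.574
outer loop
vertex 1.037 0.571 -0.944
vertex 1.376 0.744 -1.486
vertex 1.456 0.141 -1.223
endloop
endfacet
facet normal -0.176 -0.242 0.954
outer loop
vertex 1.338 0.84 -0.419
vertex 1.433 0.2 -0.564
vertex 1.944 0.576 -0.374
endloop
endfacet
facet normal -0.049 -0.995 0.087
outer loop
vertex 1.433 0.2 -0.564
vertex 1.456 0.141 -1.223
vertex 2.017 0.144 -0.871
endloop
endfacet
facet normal -0.111 -0.410 -0.905
outer loop
vertex 1.456 0.141 -1.223
vertex 1.376 0.744 -1.486
vertex 1.982 0.48 -1.441
endloop
endfacet
facet normal -0.276 0.705 -0.653
outer loop
vertex 1.376 0.744 -1.486
vertex 1.303 1.176 -0.989
vertex 1.887 1.12 -1.296
endloop
endfacet
facet normal -0.316 0.809 0.496
outer loop
vertex 1.303 1.176 -0.989
vertex 1.338 0.84 -0.419
vertex 1.864 1.179 -0.637
endloop
endfacet
facet normal 0.842 -0.339 0.419
outer loop
vertex 2.283 0.749 -0.916
vertex 1.944 0.576 -0.374
vertex 2.017 0.144 -0.871
endloop
endfacet
facet normal 0.868 -0.403 -0.291
outer loop
vertex 2.283 0.749 -0.916
vertex 2.017 0.144 -0.871
vertex 1.982 0.48 -1.441
endloop
endfacet
facet normal 0.781 0.246 -0.574
outer loop
vertex 2.283 0.749 -0.916
vertex 1.982 0.48 -1.441
vertex 1.887 1.12 -1.296
endloop
endfacet
facet normal 0.703 0.710 -0.039
outer loop
vertex 2.283 0.749 -0.916
vertex 1.887 1.12 -1.296
vertex 1.864 1.179 -0.637
endloop
endfacet
facet normal 0.740 0.349 0.574
outer loop
vertex 2.283 0.749 -0.916
vertex 1.864 1.179 -0.637
vertex 1.944 0.576 -0.374
endloop
endfacet
facet normal 0.276 -0.705 0.653
outer loop
vertex 2.017 0.144 -0.871
vertex 1.944 0.576 -0.374
vertex 1.433 0.2 -0.564
endloop
endfacet
facet normal 0.316 -0.809 -0.496
outer loop
vertex 1.982 0.48 -1.441
vertex 2.017 0.144 -0.871
vertex 1.456 0.141 -1.223
endloop
endfacet
facet normal 0.176 0.242 -0.954
outer loop
vertex 1.887 1.12 -1.296
vertex 1.982 0.48 -1.441
vertex 1.376 0.744 -1.486
endloop
endfacet
facet normal 0.049 0.995 -0.087
outer loop
vertex 1.864 1.179 -0.637
vertex 1.887 1.12 -1.296
vertex 1.303 1.176 -0.989
endloop
endfacet
facet normal 0.111 0.410 0.905
outer loop
vertex 1.944 0.576 -0.374
vertex 1.864 1.179 -0.637
vertex 1.338 0.84 -0.419
endloop
endfacet

endsolid
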